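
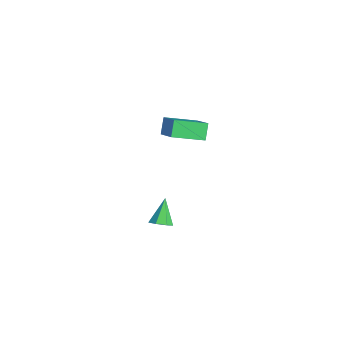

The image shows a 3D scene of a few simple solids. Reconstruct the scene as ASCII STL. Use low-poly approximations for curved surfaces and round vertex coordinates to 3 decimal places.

solid 
facet normal -0.533 0.330 0.779
outer loop
vertex -3.669 2.247 2.486
vertex -3.382 4.291 1.817
vertex -5.249 2.131 1.454
endloop
endfacet
facet normal -0.132 -0.942 0.308
outer loop
vertex -4.598 1.729 0.503
vertex -3.669 2.247 2.486
vertex -5.249 2.131 1.454
endloop
endfacet
facet normal -0.533 0.330 0.779
outer loop
vertex -5.249 2.131 1.454
vertex -3.382 4.291 1.817
vertex -4.961 4.175 0.785
endloop
endfacet
facet normal -0.835 -0.061 -0.546
outer loop
vertex -4.961 4.175 0.785
vertex -4.598 1.729 0.503
vertex -5.249 2.131 1.454
endloop
endfacet
facet normal 0.836 0.061 0.546
outer loop
vertex -3.669 2.247 2.486
vertex -2.731 3.889 0.866
vertex -3.382 4.291 1.817
endloop
endfacet
facet normal -0.132 -0.942 0.308
outer loop
vertex -3.019 1.845 1.535
vertex -3.669 2.247 2.486
vertex -4.598 1.729 0.503
endloop
endfacet
facet normal 0.836 0.061 0.546
outer loop
vertex -3.019 1.845 1.535
vertex -2.731 3.889 0.866
vertex -3.669 2.247 2.486
endloop
endfacet
facet normal 0.132 0.942 -0.308
outer loop
vertex -3.382 4.291 1.817
vertex -2.731 3.889 0.866
vertex -4.961 4.175 0.785
endloop
endfacet
facet normal -0.836 -0.061 -0.545
outer loop
vertex -4.311 3.773 -0.166
vertex -4.598 1.729 0.503
vertex -4.961 4.175 0.785
endloop
endfacet
facet normal 0.132 0.942 -0.308
outer loop
vertex -4.961 4.175 0.785
vertex -2.731 3.889 0.866
vertex -4.311 3.773 -0.166
endloop
endfacet
facet normal 0.533 -0.330 -0.779
outer loop
vertex -4.311 3.773 -0.166
vertex -3.019 1.845 1.535
vertex -4.598 1.729 0.503
endloop
endfacet
facet normal 0.533 -0.330 -0.779
outer loop
vertex -2.731 3.889 0.866
vertex -3.019 1.845 1.535
vertex -4.311 3.773 -0.166
endloop
endfacet
facet normal 0.572 -0.357 -0.739
outer loop
vertex 4.197 -1.521 0.957
vertex 3.838 -1.126 0.488
vertex 4.421 -0.956 0.857
endloop
endfacet
facet normal 0.489 -0.040 0.871
outer loop
vertex 4.197 -1.521 0.957
vertex 4.421 -0.956 0.857
vertex 2.862 -0.514 1.752
endloop
endfacet
facet normal 0.572 -0.358 -0.738
outer loop
vertex 4.421 -0.956 0.857
vertex 3.838 -1.126 0.488
vertex 4.206 -0.519 0.479
endloop
endfacet
facet normal 0.496 0.695 0.521
outer loop
vertex 4.421 -0.956 0.857
vertex 4.206 -0.519 0.479
vertex 2.862 -0.514 1.752
endloop
endfacet
facet normal 0.572 -0.357 -0.739
outer loop
vertex 4.206 -0.519 0.479
vertex 3.838 -1.126 0.488
vertex 3.714 -0.539 0.108
endloop
endfacet
facet normal -0.021 0.999 -0.026
outer loop
vertex 4.206 -0.519 0.479
vertex 3.714 -0.539 0.108
vertex 2.862 -0.514 1.752
endloop
endfacet
facet normal 0.572 -0.357 -0.739
outer loop
vertex 3.714 -0.539 0.108
vertex 3.838 -1.126 0.488
vertex 3.316 -1.002 0.024
endloop
endfacet
facet normal -0.674 0.645 -0.359
outer loop
vertex 3.714 -0.539 0.108
vertex 3.316 -1.002 0.024
vertex 2.862 -0.514 1.752
endloop
endfacet
facet normal 0.571 -0.358 -0.738
outer loop
vertex 3.316 -1.002 0.024
vertex 3.838 -1.126 0.488
vertex 3.311 -1.558 0.29
endloop
endfacet
facet normal -0.969 -0.100 -0.226
outer loop
vertex 3.316 -1.002 0.024
vertex 3.311 -1.558 0.29
vertex 2.862 -0.514 1.752
endloop
endfacet
facet normal 0.571 -0.358 -0.739
outer loop
vertex 3.311 -1.558 0.29
vertex 3.838 -1.126 0.488
vertex 3.703 -1.789 0.705
endloop
endfacet
facet normal -0.686 -0.675 0.272
outer loop
vertex 3.311 -1.558 0.29
vertex 3.703 -1.789 0.705
vertex 2.862 -0.514 1.752
endloop
endfacet
facet normal 0.571 -0.358 -0.739
outer loop
vertex 3.703 -1.789 0.705
vertex 3.838 -1.126 0.488
vertex 4.197 -1.521 0.957
endloop
endfacet
facet normal -0.036 -0.648 0.760
outer loop
vertex 3.703 -1.789 0.705
vertex 4.197 -1.521 0.957
vertex 2.862 -0.514 1.752
endloop
endfacet

endsolid


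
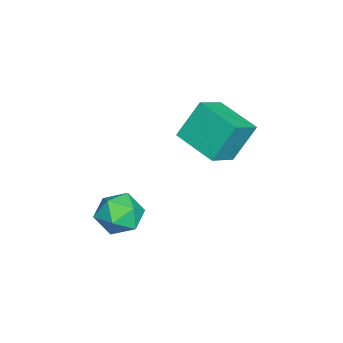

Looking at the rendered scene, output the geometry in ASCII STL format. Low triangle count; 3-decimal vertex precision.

solid 
facet normal -0.569 -0.795 0.210
outer loop
vertex 2.038 -0.857 2.67
vertex 0.897 -0.226 1.97
vertex 2.58 -1.672 1.053
endloop
endfacet
facet normal 0.771 -0.426 0.473
outer loop
vertex 3.723 -0.074 0.63
vertex 2.038 -0.857 2.67
vertex 2.58 -1.672 1.053
endloop
endfacet
facet normal -0.569 -0.795 0.210
outer loop
vertex 2.58 -1.672 1.053
vertex 0.897 -0.226 1.97
vertex 1.439 -1.041 0.353
endloop
endfacet
facet normal 0.286 -0.431 -0.856
outer loop
vertex 1.439 -1.041 0.353
vertex 3.723 -0.074 0.63
vertex 2.58 -1.672 1.053
endloop
endfacet
facet normal -0.286 0.431 0.856
outer loop
vertex 2.038 -0.857 2.67
vertex 2.04 1.372 1.547
vertex 0.897 -0.226 1.97
endloop
endfacet
facet normal 0.771 -0.426 0.473
outer loop
vertex 3.181 0.741 2.247
vertex 2.038 -0.857 2.67
vertex 3.723 -0.074 0.63
endloop
endfacet
facet normal -0.286 0.431 0.856
outer loop
vertex 3.181 0.741 2.247
vertex 2.04 1.372 1.547
vertex 2.038 -0.857 2.67
endloop
endfacet
facet normal -0.771 0.426 -0.473
outer loop
vertex 0.897 -0.226 1.97
vertex 2.04 1.372 1.547
vertex 1.439 -1.041 0.353
endloop
endfacet
facet normal 0.286 -0.431 -0.856
outer loop
vertex 2.582 0.557 -0.07
vertex 3.723 -0.074 0.63
vertex 1.439 -1.041 0.353
endloop
endfacet
facet normal -0.771 0.426 -0.473
outer loop
vertex 1.439 -1.041 0.353
vertex 2.04 1.372 1.547
vertex 2.582 0.557 -0.07
endloop
endfacet
facet normal 0.569 0.795 -0.210
outer loop
vertex 2.582 0.557 -0.07
vertex 3.181 0.741 2.247
vertex 3.723 -0.074 0.63
endloop
endfacet
facet normal 0.569 0.795 -0.210
outer loop
vertex 2.04 1.372 1.547
vertex 3.181 0.741 2.247
vertex 2.582 0.557 -0.07
endloop
endfacet
facet normal -0.846 0.480 0.232
outer loop
vertex 3.492 -2.738 -2.899
vertex 2.924 -3.634 -3.116
vertex 3.298 -3.459 -2.115
endloop
endfacet
facet normal -0.295 0.739 0.606
outer loop
vertex 3.492 -2.738 -2.899
vertex 3.298 -3.459 -2.115
vertex 4.275 -3.0 -2.198
endloop
endfacet
facet normal 0.196 0.970 0.143
outer loop
vertex 3.492 -2.738 -2.899
vertex 4.275 -3.0 -2.198
vertex 4.505 -2.891 -3.251
endloop
endfacet
facet normal -0.050 0.855 -0.516
outer loop
vertex 3.492 -2.738 -2.899
vertex 4.505 -2.891 -3.251
vertex 3.67 -3.282 -3.818
endloop
endfacet
facet normal -0.695 0.552 -0.461
outer loop
vertex 3.492 -2.738 -2.899
vertex 3.67 -3.282 -3.818
vertex 2.924 -3.634 -3.116
endloop
endfacet
facet normal -0.011 0.201 0.980
outer loop
vertex 4.275 -3.0 -2.198
vertex 3.298 -3.459 -2.115
vertex 4.19 -4.058 -1.982
endloop
endfacet
facet normal -0.902 -0.216 0.375
outer loop
vertex 3.298 -3.459 -2.115
vertex 2.924 -3.634 -3.116
vertex 3.355 -4.449 -2.549
endloop
endfacet
facet normal -0.656 -0.100 -0.748
outer loop
vertex 2.924 -3.634 -3.116
vertex 3.67 -3.282 -3.818
vertex 3.585 -4.34 -3.602
endloop
endfacet
facet normal 0.386 0.389 -0.837
outer loop
vertex 3.67 -3.282 -3.818
vertex 4.505 -2.891 -3.251
vertex 4.562 -3.881 -3.685
endloop
endfacet
facet normal 0.784 0.576 0.231
outer loop
vertex 4.505 -2.891 -3.251
vertex 4.275 -3.0 -2.198
vertex 4.936 -3.706 -2.684
endloop
endfacet
facet normal 0.050 -0.855 0.516
outer loop
vertex 4.368 -4.602 -2.901
vertex 4.19 -4.058 -1.982
vertex 3.355 -4.449 -2.549
endloop
endfacet
facet normal -0.196 -0.970 -0.143
outer loop
vertex 4.368 -4.602 -2.901
vertex 3.355 -4.449 -2.549
vertex 3.585 -4.34 -3.602
endloop
endfacet
facet normal 0.295 -0.739 -0.606
outer loop
vertex 4.368 -4.602 -2.901
vertex 3.585 -4.34 -3.602
vertex 4.562 -3.881 -3.685
endloop
endfacet
facet normal 0.846 -0.480 -0.232
outer loop
vertex 4.368 -4.602 -2.901
vertex 4.562 -3.881 -3.685
vertex 4.936 -3.706 -2.684
endloop
endfacet
facet normal 0.695 -0.552 0.461
outer loop
vertex 4.368 -4.602 -2.901
vertex 4.936 -3.706 -2.684
vertex 4.19 -4.058 -1.982
endloop
endfacet
facet normal -0.386 -0.389 0.837
outer loop
vertex 3.355 -4.449 -2.549
vertex 4.19 -4.058 -1.982
vertex 3.298 -3.459 -2.115
endloop
endfacet
facet normal -0.784 -0.576 -0.231
outer loop
vertex 3.585 -4.34 -3.602
vertex 3.355 -4.449 -2.549
vertex 2.924 -3.634 -3.116
endloop
endfacet
facet normal 0.011 -0.201 -0.980
outer loop
vertex 4.562 -3.881 -3.685
vertex 3.585 -4.34 -3.602
vertex 3.67 -3.282 -3.818
endloop
endfacet
facet normal 0.902 0.216 -0.375
outer loop
vertex 4.936 -3.706 -2.684
vertex 4.562 -3.881 -3.685
vertex 4.505 -2.891 -3.251
endloop
endfacet
facet normal 0.656 0.100 0.748
outer loop
vertex 4.19 -4.058 -1.982
vertex 4.936 -3.706 -2.684
vertex 4.275 -3.0 -2.198
endloop
endfacet

endsolid


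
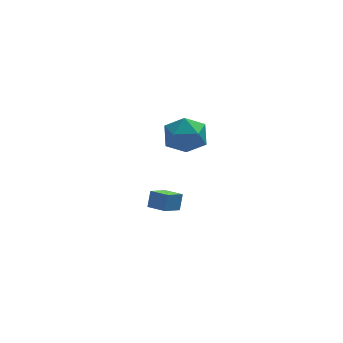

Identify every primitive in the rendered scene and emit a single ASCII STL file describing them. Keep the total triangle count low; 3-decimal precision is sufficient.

solid 
facet normal -0.316 0.620 0.719
outer loop
vertex 2.428 0.912 2.392
vertex 1.449 0.359 2.439
vertex 2.308 0.039 3.092
endloop
endfacet
facet normal 0.394 0.542 0.743
outer loop
vertex 2.428 0.912 2.392
vertex 2.308 0.039 3.092
vertex 3.257 0.16 2.501
endloop
endfacet
facet normal 0.659 0.743 0.113
outer loop
vertex 2.428 0.912 2.392
vertex 3.257 0.16 2.501
vertex 2.986 0.555 1.483
endloop
endfacet
facet normal 0.114 0.947 -0.302
outer loop
vertex 2.428 0.912 2.392
vertex 2.986 0.555 1.483
vertex 1.868 0.677 1.445
endloop
endfacet
facet normal -0.488 0.870 0.073
outer loop
vertex 2.428 0.912 2.392
vertex 1.868 0.677 1.445
vertex 1.449 0.359 2.439
endloop
endfacet
facet normal 0.536 -0.152 0.830
outer loop
vertex 3.257 0.16 2.501
vertex 2.308 0.039 3.092
vertex 2.792 -0.857 2.615
endloop
endfacet
facet normal -0.611 -0.026 0.791
outer loop
vertex 2.308 0.039 3.092
vertex 1.449 0.359 2.439
vertex 1.674 -0.735 2.577
endloop
endfacet
facet normal -0.890 0.378 -0.254
outer loop
vertex 1.449 0.359 2.439
vertex 1.868 0.677 1.445
vertex 1.403 -0.34 1.559
endloop
endfacet
facet normal 0.084 0.503 -0.860
outer loop
vertex 1.868 0.677 1.445
vertex 2.986 0.555 1.483
vertex 2.352 -0.219 0.968
endloop
endfacet
facet normal 0.966 0.175 -0.189
outer loop
vertex 2.986 0.555 1.483
vertex 3.257 0.16 2.501
vertex 3.211 -0.539 1.621
endloop
endfacet
facet normal -0.114 -0.947 0.302
outer loop
vertex 2.232 -1.092 1.668
vertex 2.792 -0.857 2.615
vertex 1.674 -0.735 2.577
endloop
endfacet
facet normal -0.659 -0.743 -0.113
outer loop
vertex 2.232 -1.092 1.668
vertex 1.674 -0.735 2.577
vertex 1.403 -0.34 1.559
endloop
endfacet
facet normal -0.394 -0.542 -0.743
outer loop
vertex 2.232 -1.092 1.668
vertex 1.403 -0.34 1.559
vertex 2.352 -0.219 0.968
endloop
endfacet
facet normal 0.316 -0.620 -0.719
outer loop
vertex 2.232 -1.092 1.668
vertex 2.352 -0.219 0.968
vertex 3.211 -0.539 1.621
endloop
endfacet
facet normal 0.488 -0.870 -0.073
outer loop
vertex 2.232 -1.092 1.668
vertex 3.211 -0.539 1.621
vertex 2.792 -0.857 2.615
endloop
endfacet
facet normal -0.084 -0.503 0.860
outer loop
vertex 1.674 -0.735 2.577
vertex 2.792 -0.857 2.615
vertex 2.308 0.039 3.092
endloop
endfacet
facet normal -0.966 -0.175 0.189
outer loop
vertex 1.403 -0.34 1.559
vertex 1.674 -0.735 2.577
vertex 1.449 0.359 2.439
endloop
endfacet
facet normal -0.536 0.152 -0.830
outer loop
vertex 2.352 -0.219 0.968
vertex 1.403 -0.34 1.559
vertex 1.868 0.677 1.445
endloop
endfacet
facet normal 0.611 0.026 -0.791
outer loop
vertex 3.211 -0.539 1.621
vertex 2.352 -0.219 0.968
vertex 2.986 0.555 1.483
endloop
endfacet
facet normal 0.890 -0.378 0.254
outer loop
vertex 2.792 -0.857 2.615
vertex 3.211 -0.539 1.621
vertex 3.257 0.16 2.501
endloop
endfacet
facet normal -0.703 -0.553 0.447
outer loop
vertex 1.71 1.279 -3.068
vertex 0.998 2.024 -3.267
vertex 1.515 0.877 -3.872
endloop
endfacet
facet normal 0.679 -0.709 0.190
outer loop
vertex 2.302 1.496 -4.373
vertex 1.71 1.279 -3.068
vertex 1.515 0.877 -3.872
endloop
endfacet
facet normal -0.703 -0.553 0.448
outer loop
vertex 1.515 0.877 -3.872
vertex 0.998 2.024 -3.267
vertex 0.802 1.622 -4.071
endloop
endfacet
facet normal -0.213 -0.437 -0.874
outer loop
vertex 0.802 1.622 -4.071
vertex 2.302 1.496 -4.373
vertex 1.515 0.877 -3.872
endloop
endfacet
facet normal 0.213 0.437 0.874
outer loop
vertex 1.71 1.279 -3.068
vertex 1.785 2.643 -3.768
vertex 0.998 2.024 -3.267
endloop
endfacet
facet normal 0.678 -0.710 0.190
outer loop
vertex 2.498 1.898 -3.569
vertex 1.71 1.279 -3.068
vertex 2.302 1.496 -4.373
endloop
endfacet
facet normal 0.213 0.437 0.874
outer loop
vertex 2.498 1.898 -3.569
vertex 1.785 2.643 -3.768
vertex 1.71 1.279 -3.068
endloop
endfacet
facet normal -0.679 0.710 -0.189
outer loop
vertex 0.998 2.024 -3.267
vertex 1.785 2.643 -3.768
vertex 0.802 1.622 -4.071
endloop
endfacet
facet normal -0.213 -0.437 -0.874
outer loop
vertex 1.59 2.241 -4.572
vertex 2.302 1.496 -4.373
vertex 0.802 1.622 -4.071
endloop
endfacet
facet normal -0.678 0.710 -0.190
outer loop
vertex 0.802 1.622 -4.071
vertex 1.785 2.643 -3.768
vertex 1.59 2.241 -4.572
endloop
endfacet
facet normal 0.703 0.552 -0.448
outer loop
vertex 1.59 2.241 -4.572
vertex 2.498 1.898 -3.569
vertex 2.302 1.496 -4.373
endloop
endfacet
facet normal 0.703 0.553 -0.447
outer loop
vertex 1.785 2.643 -3.768
vertex 2.498 1.898 -3.569
vertex 1.59 2.241 -4.572
endloop
endfacet

endsolid


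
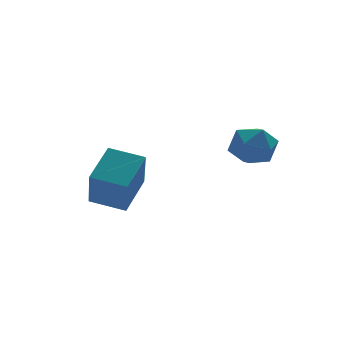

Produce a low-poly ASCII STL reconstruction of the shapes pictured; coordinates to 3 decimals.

solid 
facet normal -0.789 0.573 0.220
outer loop
vertex -4.709 -0.281 -1.577
vertex -3.767 0.715 -0.792
vertex -4.468 0.587 -2.97
endloop
endfacet
facet normal -0.596 -0.631 -0.496
outer loop
vertex -3.473 -0.135 -3.248
vertex -4.709 -0.281 -1.577
vertex -4.468 0.587 -2.97
endloop
endfacet
facet normal -0.789 0.573 0.220
outer loop
vertex -4.468 0.587 -2.97
vertex -3.767 0.715 -0.792
vertex -3.525 1.584 -2.186
endloop
endfacet
facet normal 0.145 0.523 -0.840
outer loop
vertex -3.525 1.584 -2.186
vertex -3.473 -0.135 -3.248
vertex -4.468 0.587 -2.97
endloop
endfacet
facet normal -0.146 -0.524 0.839
outer loop
vertex -4.709 -0.281 -1.577
vertex -2.772 -0.007 -1.07
vertex -3.767 0.715 -0.792
endloop
endfacet
facet normal -0.597 -0.630 -0.497
outer loop
vertex -3.715 -1.004 -1.854
vertex -4.709 -0.281 -1.577
vertex -3.473 -0.135 -3.248
endloop
endfacet
facet normal -0.146 -0.523 0.840
outer loop
vertex -3.715 -1.004 -1.854
vertex -2.772 -0.007 -1.07
vertex -4.709 -0.281 -1.577
endloop
endfacet
facet normal 0.596 0.631 0.497
outer loop
vertex -3.767 0.715 -0.792
vertex -2.772 -0.007 -1.07
vertex -3.525 1.584 -2.186
endloop
endfacet
facet normal 0.147 0.523 -0.840
outer loop
vertex -2.531 0.861 -2.463
vertex -3.473 -0.135 -3.248
vertex -3.525 1.584 -2.186
endloop
endfacet
facet normal 0.597 0.631 0.496
outer loop
vertex -3.525 1.584 -2.186
vertex -2.772 -0.007 -1.07
vertex -2.531 0.861 -2.463
endloop
endfacet
facet normal 0.789 -0.573 -0.220
outer loop
vertex -2.531 0.861 -2.463
vertex -3.715 -1.004 -1.854
vertex -3.473 -0.135 -3.248
endloop
endfacet
facet normal 0.789 -0.573 -0.221
outer loop
vertex -2.772 -0.007 -1.07
vertex -3.715 -1.004 -1.854
vertex -2.531 0.861 -2.463
endloop
endfacet
facet normal 0.064 0.281 0.958
outer loop
vertex 0.024 -2.301 0.575
vertex -0.766 -2.56 0.704
vertex -0.124 -3.092 0.817
endloop
endfacet
facet normal 0.703 0.085 0.706
outer loop
vertex 0.024 -2.301 0.575
vertex -0.124 -3.092 0.817
vertex 0.452 -2.935 0.225
endloop
endfacet
facet normal 0.855 0.498 0.144
outer loop
vertex 0.024 -2.301 0.575
vertex 0.452 -2.935 0.225
vertex 0.166 -2.305 -0.254
endloop
endfacet
facet normal 0.310 0.949 0.049
outer loop
vertex 0.024 -2.301 0.575
vertex 0.166 -2.305 -0.254
vertex -0.587 -2.074 0.042
endloop
endfacet
facet normal -0.177 0.816 0.551
outer loop
vertex 0.024 -2.301 0.575
vertex -0.587 -2.074 0.042
vertex -0.766 -2.56 0.704
endloop
endfacet
facet normal 0.652 -0.589 0.478
outer loop
vertex 0.452 -2.935 0.225
vertex -0.124 -3.092 0.817
vertex -0.073 -3.586 0.138
endloop
endfacet
facet normal -0.381 -0.272 0.884
outer loop
vertex -0.124 -3.092 0.817
vertex -0.766 -2.56 0.704
vertex -0.826 -3.355 0.434
endloop
endfacet
facet normal -0.773 0.593 0.226
outer loop
vertex -0.766 -2.56 0.704
vertex -0.587 -2.074 0.042
vertex -1.112 -2.725 -0.045
endloop
endfacet
facet normal 0.017 0.809 -0.587
outer loop
vertex -0.587 -2.074 0.042
vertex 0.166 -2.305 -0.254
vertex -0.536 -2.568 -0.637
endloop
endfacet
facet normal 0.898 0.079 -0.432
outer loop
vertex 0.166 -2.305 -0.254
vertex 0.452 -2.935 0.225
vertex 0.106 -3.1 -0.524
endloop
endfacet
facet normal -0.310 -0.949 -0.049
outer loop
vertex -0.684 -3.359 -0.395
vertex -0.073 -3.586 0.138
vertex -0.826 -3.355 0.434
endloop
endfacet
facet normal -0.855 -0.498 -0.144
outer loop
vertex -0.684 -3.359 -0.395
vertex -0.826 -3.355 0.434
vertex -1.112 -2.725 -0.045
endloop
endfacet
facet normal -0.703 -0.085 -0.706
outer loop
vertex -0.684 -3.359 -0.395
vertex -1.112 -2.725 -0.045
vertex -0.536 -2.568 -0.637
endloop
endfacet
facet normal -0.064 -0.281 -0.958
outer loop
vertex -0.684 -3.359 -0.395
vertex -0.536 -2.568 -0.637
vertex 0.106 -3.1 -0.524
endloop
endfacet
facet normal 0.177 -0.816 -0.551
outer loop
vertex -0.684 -3.359 -0.395
vertex 0.106 -3.1 -0.524
vertex -0.073 -3.586 0.138
endloop
endfacet
facet normal -0.017 -0.809 0.587
outer loop
vertex -0.826 -3.355 0.434
vertex -0.073 -3.586 0.138
vertex -0.124 -3.092 0.817
endloop
endfacet
facet normal -0.898 -0.079 0.432
outer loop
vertex -1.112 -2.725 -0.045
vertex -0.826 -3.355 0.434
vertex -0.766 -2.56 0.704
endloop
endfacet
facet normal -0.652 0.589 -0.478
outer loop
vertex -0.536 -2.568 -0.637
vertex -1.112 -2.725 -0.045
vertex -0.587 -2.074 0.042
endloop
endfacet
facet normal 0.381 0.272 -0.884
outer loop
vertex 0.106 -3.1 -0.524
vertex -0.536 -2.568 -0.637
vertex 0.166 -2.305 -0.254
endloop
endfacet
facet normal 0.773 -0.593 -0.226
outer loop
vertex -0.073 -3.586 0.138
vertex 0.106 -3.1 -0.524
vertex 0.452 -2.935 0.225
endloop
endfacet

endsolid


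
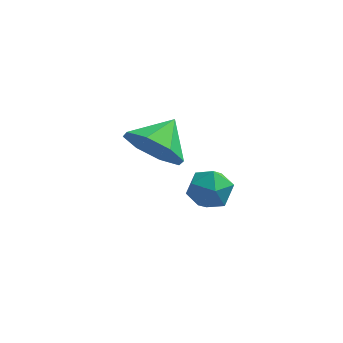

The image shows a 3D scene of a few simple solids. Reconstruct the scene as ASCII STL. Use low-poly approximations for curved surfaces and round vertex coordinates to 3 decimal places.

solid 
facet normal -0.957 0.042 0.286
outer loop
vertex 0.389 -1.694 2.5
vertex 0.553 -1.913 3.08
vertex 0.546 -1.282 2.965
endloop
endfacet
facet normal -0.815 0.541 -0.204
outer loop
vertex 0.389 -1.694 2.5
vertex 0.546 -1.282 2.965
vertex 0.759 -1.187 2.367
endloop
endfacet
facet normal -0.575 0.212 -0.790
outer loop
vertex 0.389 -1.694 2.5
vertex 0.759 -1.187 2.367
vertex 0.897 -1.76 2.113
endloop
endfacet
facet normal -0.568 -0.489 -0.662
outer loop
vertex 0.389 -1.694 2.5
vertex 0.897 -1.76 2.113
vertex 0.769 -2.208 2.554
endloop
endfacet
facet normal -0.804 -0.594 0.003
outer loop
vertex 0.389 -1.694 2.5
vertex 0.769 -2.208 2.554
vertex 0.553 -1.913 3.08
endloop
endfacet
facet normal -0.292 0.955 0.048
outer loop
vertex 0.759 -1.187 2.367
vertex 0.546 -1.282 2.965
vertex 1.151 -1.092 2.866
endloop
endfacet
facet normal -0.522 0.147 0.840
outer loop
vertex 0.546 -1.282 2.965
vertex 0.553 -1.913 3.08
vertex 1.023 -1.54 3.307
endloop
endfacet
facet normal -0.273 -0.883 0.383
outer loop
vertex 0.553 -1.913 3.08
vertex 0.769 -2.208 2.554
vertex 1.161 -2.113 3.053
endloop
endfacet
facet normal 0.111 -0.713 -0.692
outer loop
vertex 0.769 -2.208 2.554
vertex 0.897 -1.76 2.113
vertex 1.374 -2.018 2.455
endloop
endfacet
facet normal 0.099 0.423 -0.901
outer loop
vertex 0.897 -1.76 2.113
vertex 0.759 -1.187 2.367
vertex 1.367 -1.387 2.34
endloop
endfacet
facet normal 0.568 0.489 0.662
outer loop
vertex 1.531 -1.606 2.92
vertex 1.151 -1.092 2.866
vertex 1.023 -1.54 3.307
endloop
endfacet
facet normal 0.575 -0.212 0.790
outer loop
vertex 1.531 -1.606 2.92
vertex 1.023 -1.54 3.307
vertex 1.161 -2.113 3.053
endloop
endfacet
facet normal 0.815 -0.541 0.204
outer loop
vertex 1.531 -1.606 2.92
vertex 1.161 -2.113 3.053
vertex 1.374 -2.018 2.455
endloop
endfacet
facet normal 0.957 -0.042 -0.286
outer loop
vertex 1.531 -1.606 2.92
vertex 1.374 -2.018 2.455
vertex 1.367 -1.387 2.34
endloop
endfacet
facet normal 0.804 0.594 -0.003
outer loop
vertex 1.531 -1.606 2.92
vertex 1.367 -1.387 2.34
vertex 1.151 -1.092 2.866
endloop
endfacet
facet normal -0.111 0.713 0.692
outer loop
vertex 1.023 -1.54 3.307
vertex 1.151 -1.092 2.866
vertex 0.546 -1.282 2.965
endloop
endfacet
facet normal -0.099 -0.423 0.901
outer loop
vertex 1.161 -2.113 3.053
vertex 1.023 -1.54 3.307
vertex 0.553 -1.913 3.08
endloop
endfacet
facet normal 0.292 -0.955 -0.048
outer loop
vertex 1.374 -2.018 2.455
vertex 1.161 -2.113 3.053
vertex 0.769 -2.208 2.554
endloop
endfacet
facet normal 0.522 -0.147 -0.840
outer loop
vertex 1.367 -1.387 2.34
vertex 1.374 -2.018 2.455
vertex 0.897 -1.76 2.113
endloop
endfacet
facet normal 0.273 0.883 -0.383
outer loop
vertex 1.151 -1.092 2.866
vertex 1.367 -1.387 2.34
vertex 0.759 -1.187 2.367
endloop
endfacet
facet normal -0.367 -0.792 -0.488
outer loop
vertex -0.386 0.516 2.257
vertex -0.934 1.071 1.769
vertex -0.082 0.741 1.663
endloop
endfacet
facet normal 0.877 0.068 0.475
outer loop
vertex -0.386 0.516 2.257
vertex -0.082 0.741 1.663
vertex -0.526 1.949 2.311
endloop
endfacet
facet normal -0.367 -0.792 -0.488
outer loop
vertex -0.082 0.741 1.663
vertex -0.934 1.071 1.769
vertex -0.277 1.159 1.131
endloop
endfacet
facet normal 0.928 0.368 -0.051
outer loop
vertex -0.082 0.741 1.663
vertex -0.277 1.159 1.131
vertex -0.526 1.949 2.311
endloop
endfacet
facet normal -0.368 -0.791 -0.488
outer loop
vertex -0.277 1.159 1.131
vertex -0.934 1.071 1.769
vertex -0.856 1.526 0.973
endloop
endfacet
facet normal 0.567 0.735 -0.372
outer loop
vertex -0.277 1.159 1.131
vertex -0.856 1.526 0.973
vertex -0.526 1.949 2.311
endloop
endfacet
facet normal -0.367 -0.792 -0.488
outer loop
vertex -0.856 1.526 0.973
vertex -0.934 1.071 1.769
vertex -1.482 1.626 1.281
endloop
endfacet
facet normal 0.004 0.953 -0.302
outer loop
vertex -0.856 1.526 0.973
vertex -1.482 1.626 1.281
vertex -0.526 1.949 2.311
endloop
endfacet
facet normal -0.367 -0.792 -0.488
outer loop
vertex -1.482 1.626 1.281
vertex -0.934 1.071 1.769
vertex -1.786 1.401 1.875
endloop
endfacet
facet normal -0.430 0.895 0.119
outer loop
vertex -1.482 1.626 1.281
vertex -1.786 1.401 1.875
vertex -0.526 1.949 2.311
endloop
endfacet
facet normal -0.367 -0.791 -0.489
outer loop
vertex -1.786 1.401 1.875
vertex -0.934 1.071 1.769
vertex -1.591 0.982 2.407
endloop
endfacet
facet normal -0.481 0.594 0.644
outer loop
vertex -1.786 1.401 1.875
vertex -1.591 0.982 2.407
vertex -0.526 1.949 2.311
endloop
endfacet
facet normal -0.367 -0.792 -0.488
outer loop
vertex -1.591 0.982 2.407
vertex -0.934 1.071 1.769
vertex -1.011 0.616 2.565
endloop
endfacet
facet normal -0.120 0.228 0.966
outer loop
vertex -1.591 0.982 2.407
vertex -1.011 0.616 2.565
vertex -0.526 1.949 2.311
endloop
endfacet
facet normal -0.367 -0.792 -0.488
outer loop
vertex -1.011 0.616 2.565
vertex -0.934 1.071 1.769
vertex -0.386 0.516 2.257
endloop
endfacet
facet normal 0.443 0.010 0.896
outer loop
vertex -1.011 0.616 2.565
vertex -0.386 0.516 2.257
vertex -0.526 1.949 2.311
endloop
endfacet

endsolid


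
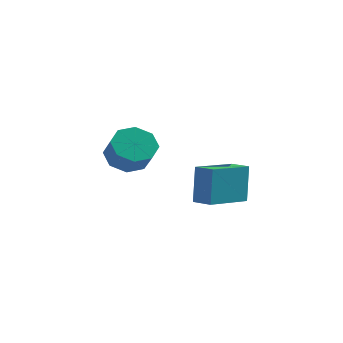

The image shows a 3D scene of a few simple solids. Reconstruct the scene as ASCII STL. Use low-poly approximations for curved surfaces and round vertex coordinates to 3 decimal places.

solid 
facet normal -0.911 0.394 -0.118
outer loop
vertex 1.576 0.754 1.544
vertex 2.355 2.451 1.196
vertex 1.63 0.404 -0.036
endloop
endfacet
facet normal -0.410 -0.893 0.184
outer loop
vertex 2.405 0.069 0.064
vertex 1.576 0.754 1.544
vertex 1.63 0.404 -0.036
endloop
endfacet
facet normal -0.911 0.394 -0.119
outer loop
vertex 1.63 0.404 -0.036
vertex 2.355 2.451 1.196
vertex 2.41 2.101 -0.385
endloop
endfacet
facet normal 0.033 -0.216 -0.976
outer loop
vertex 2.41 2.101 -0.385
vertex 2.405 0.069 0.064
vertex 1.63 0.404 -0.036
endloop
endfacet
facet normal -0.033 0.215 0.976
outer loop
vertex 1.576 0.754 1.544
vertex 3.13 2.116 1.296
vertex 2.355 2.451 1.196
endloop
endfacet
facet normal -0.411 -0.893 0.183
outer loop
vertex 2.35 0.419 1.645
vertex 1.576 0.754 1.544
vertex 2.405 0.069 0.064
endloop
endfacet
facet normal -0.034 0.216 0.976
outer loop
vertex 2.35 0.419 1.645
vertex 3.13 2.116 1.296
vertex 1.576 0.754 1.544
endloop
endfacet
facet normal 0.410 0.893 -0.184
outer loop
vertex 2.355 2.451 1.196
vertex 3.13 2.116 1.296
vertex 2.41 2.101 -0.385
endloop
endfacet
facet normal 0.034 -0.216 -0.976
outer loop
vertex 3.184 1.766 -0.284
vertex 2.405 0.069 0.064
vertex 2.41 2.101 -0.385
endloop
endfacet
facet normal 0.411 0.893 -0.184
outer loop
vertex 2.41 2.101 -0.385
vertex 3.13 2.116 1.296
vertex 3.184 1.766 -0.284
endloop
endfacet
facet normal 0.911 -0.394 0.119
outer loop
vertex 3.184 1.766 -0.284
vertex 2.35 0.419 1.645
vertex 2.405 0.069 0.064
endloop
endfacet
facet normal 0.911 -0.394 0.119
outer loop
vertex 3.13 2.116 1.296
vertex 2.35 0.419 1.645
vertex 3.184 1.766 -0.284
endloop
endfacet
facet normal -0.474 0.519 -0.711
outer loop
vertex 0.837 -2.226 2.416
vertex 0.176 -2.112 2.94
vertex 0.892 -1.685 2.774
endloop
endfacet
facet normal 0.876 0.201 -0.438
outer loop
vertex 0.837 -2.226 2.416
vertex 0.892 -1.685 2.774
vertex 1.344 -2.781 3.177
endloop
endfacet
facet normal 0.876 0.200 -0.439
outer loop
vertex 1.344 -2.781 3.177
vertex 0.892 -1.685 2.774
vertex 1.4 -2.24 3.535
endloop
endfacet
facet normal 0.474 -0.519 0.711
outer loop
vertex 1.344 -2.781 3.177
vertex 1.4 -2.24 3.535
vertex 0.684 -2.668 3.7
endloop
endfacet
facet normal -0.475 0.519 -0.711
outer loop
vertex 0.892 -1.685 2.774
vertex 0.176 -2.112 2.94
vertex 0.528 -1.395 3.229
endloop
endfacet
facet normal 0.679 0.730 0.079
outer loop
vertex 0.892 -1.685 2.774
vertex 0.528 -1.395 3.229
vertex 1.4 -2.24 3.535
endloop
endfacet
facet normal 0.679 0.730 0.079
outer loop
vertex 1.4 -2.24 3.535
vertex 0.528 -1.395 3.229
vertex 1.036 -1.95 3.989
endloop
endfacet
facet normal 0.474 -0.519 0.711
outer loop
vertex 1.4 -2.24 3.535
vertex 1.036 -1.95 3.989
vertex 0.684 -2.668 3.7
endloop
endfacet
facet normal -0.474 0.519 -0.711
outer loop
vertex 0.528 -1.395 3.229
vertex 0.176 -2.112 2.94
vertex -0.042 -1.525 3.514
endloop
endfacet
facet normal 0.085 0.831 0.550
outer loop
vertex 0.528 -1.395 3.229
vertex -0.042 -1.525 3.514
vertex 1.036 -1.95 3.989
endloop
endfacet
facet normal 0.086 0.831 0.549
outer loop
vertex 1.036 -1.95 3.989
vertex -0.042 -1.525 3.514
vertex 0.466 -2.08 4.275
endloop
endfacet
facet normal 0.475 -0.519 0.711
outer loop
vertex 1.036 -1.95 3.989
vertex 0.466 -2.08 4.275
vertex 0.684 -2.668 3.7
endloop
endfacet
facet normal -0.475 0.519 -0.711
outer loop
vertex -0.042 -1.525 3.514
vertex 0.176 -2.112 2.94
vertex -0.484 -1.999 3.463
endloop
endfacet
facet normal -0.559 0.446 0.699
outer loop
vertex -0.042 -1.525 3.514
vertex -0.484 -1.999 3.463
vertex 0.466 -2.08 4.275
endloop
endfacet
facet normal -0.559 0.447 0.698
outer loop
vertex 0.466 -2.08 4.275
vertex -0.484 -1.999 3.463
vertex 0.023 -2.554 4.224
endloop
endfacet
facet normal 0.474 -0.519 0.711
outer loop
vertex 0.466 -2.08 4.275
vertex 0.023 -2.554 4.224
vertex 0.684 -2.668 3.7
endloop
endfacet
facet normal -0.474 0.519 -0.711
outer loop
vertex -0.484 -1.999 3.463
vertex 0.176 -2.112 2.94
vertex -0.54 -2.54 3.105
endloop
endfacet
facet normal -0.876 -0.199 0.438
outer loop
vertex -0.484 -1.999 3.463
vertex -0.54 -2.54 3.105
vertex 0.023 -2.554 4.224
endloop
endfacet
facet normal -0.876 -0.201 0.438
outer loop
vertex 0.023 -2.554 4.224
vertex -0.54 -2.54 3.105
vertex -0.032 -3.095 3.866
endloop
endfacet
facet normal 0.474 -0.519 0.711
outer loop
vertex 0.023 -2.554 4.224
vertex -0.032 -3.095 3.866
vertex 0.684 -2.668 3.7
endloop
endfacet
facet normal -0.474 0.519 -0.711
outer loop
vertex -0.54 -2.54 3.105
vertex 0.176 -2.112 2.94
vertex -0.176 -2.83 2.651
endloop
endfacet
facet normal -0.679 -0.730 -0.079
outer loop
vertex -0.54 -2.54 3.105
vertex -0.176 -2.83 2.651
vertex -0.032 -3.095 3.866
endloop
endfacet
facet normal -0.679 -0.730 -0.079
outer loop
vertex -0.032 -3.095 3.866
vertex -0.176 -2.83 2.651
vertex 0.332 -3.385 3.411
endloop
endfacet
facet normal 0.475 -0.519 0.711
outer loop
vertex -0.032 -3.095 3.866
vertex 0.332 -3.385 3.411
vertex 0.684 -2.668 3.7
endloop
endfacet
facet normal -0.475 0.519 -0.711
outer loop
vertex -0.176 -2.83 2.651
vertex 0.176 -2.112 2.94
vertex 0.394 -2.7 2.365
endloop
endfacet
facet normal -0.086 -0.831 -0.549
outer loop
vertex -0.176 -2.83 2.651
vertex 0.394 -2.7 2.365
vertex 0.332 -3.385 3.411
endloop
endfacet
facet normal -0.085 -0.831 -0.549
outer loop
vertex 0.332 -3.385 3.411
vertex 0.394 -2.7 2.365
vertex 0.902 -3.255 3.126
endloop
endfacet
facet normal 0.474 -0.519 0.711
outer loop
vertex 0.332 -3.385 3.411
vertex 0.902 -3.255 3.126
vertex 0.684 -2.668 3.7
endloop
endfacet
facet normal -0.474 0.519 -0.711
outer loop
vertex 0.394 -2.7 2.365
vertex 0.176 -2.112 2.94
vertex 0.837 -2.226 2.416
endloop
endfacet
facet normal 0.559 -0.447 -0.699
outer loop
vertex 0.394 -2.7 2.365
vertex 0.837 -2.226 2.416
vertex 0.902 -3.255 3.126
endloop
endfacet
facet normal 0.559 -0.447 -0.698
outer loop
vertex 0.902 -3.255 3.126
vertex 0.837 -2.226 2.416
vertex 1.344 -2.781 3.177
endloop
endfacet
facet normal 0.475 -0.519 0.711
outer loop
vertex 0.902 -3.255 3.126
vertex 1.344 -2.781 3.177
vertex 0.684 -2.668 3.7
endloop
endfacet

endsolid


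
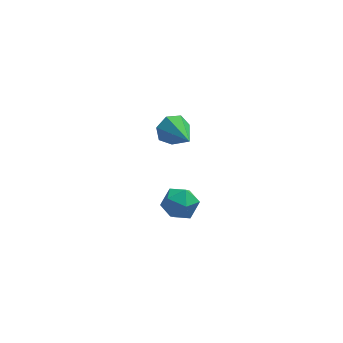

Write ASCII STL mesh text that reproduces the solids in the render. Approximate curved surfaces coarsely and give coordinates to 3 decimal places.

solid 
facet normal -0.330 0.305 0.894
outer loop
vertex -3.455 -1.16 -2.183
vertex -3.579 -1.799 -2.011
vertex -2.978 -1.527 -1.882
endloop
endfacet
facet normal 0.170 0.748 0.642
outer loop
vertex -3.455 -1.16 -2.183
vertex -2.978 -1.527 -1.882
vertex -2.818 -1.122 -2.396
endloop
endfacet
facet normal -0.055 0.998 0.013
outer loop
vertex -3.455 -1.16 -2.183
vertex -2.818 -1.122 -2.396
vertex -3.321 -1.144 -2.842
endloop
endfacet
facet normal -0.693 0.710 -0.124
outer loop
vertex -3.455 -1.16 -2.183
vertex -3.321 -1.144 -2.842
vertex -3.792 -1.562 -2.604
endloop
endfacet
facet normal -0.862 0.281 0.422
outer loop
vertex -3.455 -1.16 -2.183
vertex -3.792 -1.562 -2.604
vertex -3.579 -1.799 -2.011
endloop
endfacet
facet normal 0.764 0.369 0.529
outer loop
vertex -2.818 -1.122 -2.396
vertex -2.978 -1.527 -1.882
vertex -2.548 -1.738 -2.356
endloop
endfacet
facet normal -0.043 -0.348 0.936
outer loop
vertex -2.978 -1.527 -1.882
vertex -3.579 -1.799 -2.011
vertex -3.019 -2.156 -2.118
endloop
endfacet
facet normal -0.906 -0.386 0.171
outer loop
vertex -3.579 -1.799 -2.011
vertex -3.792 -1.562 -2.604
vertex -3.522 -2.178 -2.564
endloop
endfacet
facet normal -0.632 0.308 -0.711
outer loop
vertex -3.792 -1.562 -2.604
vertex -3.321 -1.144 -2.842
vertex -3.362 -1.773 -3.078
endloop
endfacet
facet normal 0.400 0.775 -0.490
outer loop
vertex -3.321 -1.144 -2.842
vertex -2.818 -1.122 -2.396
vertex -2.761 -1.501 -2.949
endloop
endfacet
facet normal 0.693 -0.710 0.124
outer loop
vertex -2.885 -2.14 -2.777
vertex -2.548 -1.738 -2.356
vertex -3.019 -2.156 -2.118
endloop
endfacet
facet normal 0.055 -0.998 -0.013
outer loop
vertex -2.885 -2.14 -2.777
vertex -3.019 -2.156 -2.118
vertex -3.522 -2.178 -2.564
endloop
endfacet
facet normal -0.170 -0.748 -0.642
outer loop
vertex -2.885 -2.14 -2.777
vertex -3.522 -2.178 -2.564
vertex -3.362 -1.773 -3.078
endloop
endfacet
facet normal 0.330 -0.305 -0.894
outer loop
vertex -2.885 -2.14 -2.777
vertex -3.362 -1.773 -3.078
vertex -2.761 -1.501 -2.949
endloop
endfacet
facet normal 0.862 -0.281 -0.422
outer loop
vertex -2.885 -2.14 -2.777
vertex -2.761 -1.501 -2.949
vertex -2.548 -1.738 -2.356
endloop
endfacet
facet normal 0.632 -0.308 0.711
outer loop
vertex -3.019 -2.156 -2.118
vertex -2.548 -1.738 -2.356
vertex -2.978 -1.527 -1.882
endloop
endfacet
facet normal -0.400 -0.775 0.490
outer loop
vertex -3.522 -2.178 -2.564
vertex -3.019 -2.156 -2.118
vertex -3.579 -1.799 -2.011
endloop
endfacet
facet normal -0.764 -0.369 -0.529
outer loop
vertex -3.362 -1.773 -3.078
vertex -3.522 -2.178 -2.564
vertex -3.792 -1.562 -2.604
endloop
endfacet
facet normal 0.043 0.348 -0.936
outer loop
vertex -2.761 -1.501 -2.949
vertex -3.362 -1.773 -3.078
vertex -3.321 -1.144 -2.842
endloop
endfacet
facet normal 0.906 0.386 -0.171
outer loop
vertex -2.548 -1.738 -2.356
vertex -2.761 -1.501 -2.949
vertex -2.818 -1.122 -2.396
endloop
endfacet
facet normal -0.321 0.862 -0.393
outer loop
vertex -2.693 3.325 -2.891
vertex -2.999 3.006 -3.34
vertex -3.209 3.186 -2.774
endloop
endfacet
facet normal 0.197 0.089 0.976
outer loop
vertex -2.693 3.325 -2.891
vertex -3.209 3.186 -2.774
vertex -2.541 1.774 -2.78
endloop
endfacet
facet normal -0.320 0.862 -0.393
outer loop
vertex -3.209 3.186 -2.774
vertex -2.999 3.006 -3.34
vertex -3.567 2.912 -3.084
endloop
endfacet
facet normal -0.518 -0.249 0.818
outer loop
vertex -3.209 3.186 -2.774
vertex -3.567 2.912 -3.084
vertex -2.541 1.774 -2.78
endloop
endfacet
facet normal -0.320 0.862 -0.393
outer loop
vertex -3.567 2.912 -3.084
vertex -2.999 3.006 -3.34
vertex -3.497 2.709 -3.586
endloop
endfacet
facet normal -0.754 -0.639 0.153
outer loop
vertex -3.567 2.912 -3.084
vertex -3.497 2.709 -3.586
vertex -2.541 1.774 -2.78
endloop
endfacet
facet normal -0.321 0.862 -0.391
outer loop
vertex -3.497 2.709 -3.586
vertex -2.999 3.006 -3.34
vertex -3.053 2.73 -3.904
endloop
endfacet
facet normal -0.334 -0.788 -0.518
outer loop
vertex -3.497 2.709 -3.586
vertex -3.053 2.73 -3.904
vertex -2.541 1.774 -2.78
endloop
endfacet
facet normal -0.321 0.862 -0.391
outer loop
vertex -3.053 2.73 -3.904
vertex -2.999 3.006 -3.34
vertex -2.568 2.959 -3.797
endloop
endfacet
facet normal 0.428 -0.583 -0.691
outer loop
vertex -3.053 2.73 -3.904
vertex -2.568 2.959 -3.797
vertex -2.541 1.774 -2.78
endloop
endfacet
facet normal -0.322 0.862 -0.392
outer loop
vertex -2.568 2.959 -3.797
vertex -2.999 3.006 -3.34
vertex -2.408 3.224 -3.346
endloop
endfacet
facet normal 0.956 -0.179 -0.234
outer loop
vertex -2.568 2.959 -3.797
vertex -2.408 3.224 -3.346
vertex -2.541 1.774 -2.78
endloop
endfacet
facet normal -0.322 0.862 -0.393
outer loop
vertex -2.408 3.224 -3.346
vertex -2.999 3.006 -3.34
vertex -2.693 3.325 -2.891
endloop
endfacet
facet normal 0.853 0.120 0.508
outer loop
vertex -2.408 3.224 -3.346
vertex -2.693 3.325 -2.891
vertex -2.541 1.774 -2.78
endloop
endfacet

endsolid


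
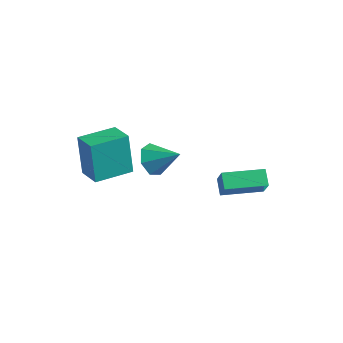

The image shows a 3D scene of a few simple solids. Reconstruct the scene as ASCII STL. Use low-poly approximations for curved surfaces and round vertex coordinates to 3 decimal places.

solid 
facet normal -0.794 -0.337 -0.506
outer loop
vertex -0.787 -0.275 -2.66
vertex -1.293 0.354 -2.284
vertex -0.828 0.395 -3.042
endloop
endfacet
facet normal 0.906 -0.166 -0.389
outer loop
vertex -0.787 -0.275 -2.66
vertex -0.828 0.395 -3.042
vertex -0.087 0.866 -1.516
endloop
endfacet
facet normal -0.794 -0.338 -0.505
outer loop
vertex -0.828 0.395 -3.042
vertex -1.293 0.354 -2.284
vertex -1.219 1.033 -2.854
endloop
endfacet
facet normal 0.668 0.555 -0.496
outer loop
vertex -0.828 0.395 -3.042
vertex -1.219 1.033 -2.854
vertex -0.087 0.866 -1.516
endloop
endfacet
facet normal -0.794 -0.338 -0.506
outer loop
vertex -1.219 1.033 -2.854
vertex -1.293 0.354 -2.284
vertex -1.666 1.16 -2.237
endloop
endfacet
facet normal 0.206 0.977 -0.052
outer loop
vertex -1.219 1.033 -2.854
vertex -1.666 1.16 -2.237
vertex -0.087 0.866 -1.516
endloop
endfacet
facet normal -0.794 -0.338 -0.506
outer loop
vertex -1.666 1.16 -2.237
vertex -1.293 0.354 -2.284
vertex -1.832 0.68 -1.656
endloop
endfacet
facet normal -0.132 0.782 0.609
outer loop
vertex -1.666 1.16 -2.237
vertex -1.832 0.68 -1.656
vertex -0.087 0.866 -1.516
endloop
endfacet
facet normal -0.794 -0.337 -0.507
outer loop
vertex -1.832 0.68 -1.656
vertex -1.293 0.354 -2.284
vertex -1.593 -0.046 -1.548
endloop
endfacet
facet normal -0.092 0.117 0.989
outer loop
vertex -1.832 0.68 -1.656
vertex -1.593 -0.046 -1.548
vertex -0.087 0.866 -1.516
endloop
endfacet
facet normal -0.794 -0.336 -0.506
outer loop
vertex -1.593 -0.046 -1.548
vertex -1.293 0.354 -2.284
vertex -1.128 -0.471 -1.995
endloop
endfacet
facet normal 0.297 -0.518 0.802
outer loop
vertex -1.593 -0.046 -1.548
vertex -1.128 -0.471 -1.995
vertex -0.087 0.866 -1.516
endloop
endfacet
facet normal -0.794 -0.336 -0.506
outer loop
vertex -1.128 -0.471 -1.995
vertex -1.293 0.354 -2.284
vertex -0.787 -0.275 -2.66
endloop
endfacet
facet normal 0.741 -0.645 0.190
outer loop
vertex -1.128 -0.471 -1.995
vertex -0.787 -0.275 -2.66
vertex -0.087 0.866 -1.516
endloop
endfacet
facet normal -0.959 0.229 -0.170
outer loop
vertex -3.066 -2.365 -0.395
vertex -2.645 -0.594 -0.388
vertex -2.713 -2.44 -2.484
endloop
endfacet
facet normal -0.232 -0.973 -0.004
outer loop
vertex -1.515 -2.726 -2.272
vertex -3.066 -2.365 -0.395
vertex -2.713 -2.44 -2.484
endloop
endfacet
facet normal -0.958 0.229 -0.170
outer loop
vertex -2.713 -2.44 -2.484
vertex -2.645 -0.594 -0.388
vertex -2.292 -0.67 -2.477
endloop
endfacet
facet normal 0.166 -0.036 -0.986
outer loop
vertex -2.292 -0.67 -2.477
vertex -1.515 -2.726 -2.272
vertex -2.713 -2.44 -2.484
endloop
endfacet
facet normal -0.166 0.036 0.986
outer loop
vertex -3.066 -2.365 -0.395
vertex -1.447 -0.88 -0.176
vertex -2.645 -0.594 -0.388
endloop
endfacet
facet normal -0.231 -0.973 -0.004
outer loop
vertex -1.868 -2.65 -0.183
vertex -3.066 -2.365 -0.395
vertex -1.515 -2.726 -2.272
endloop
endfacet
facet normal -0.166 0.036 0.985
outer loop
vertex -1.868 -2.65 -0.183
vertex -1.447 -0.88 -0.176
vertex -3.066 -2.365 -0.395
endloop
endfacet
facet normal 0.232 0.973 0.004
outer loop
vertex -2.645 -0.594 -0.388
vertex -1.447 -0.88 -0.176
vertex -2.292 -0.67 -2.477
endloop
endfacet
facet normal 0.166 -0.036 -0.985
outer loop
vertex -1.094 -0.955 -2.265
vertex -1.515 -2.726 -2.272
vertex -2.292 -0.67 -2.477
endloop
endfacet
facet normal 0.231 0.973 0.004
outer loop
vertex -2.292 -0.67 -2.477
vertex -1.447 -0.88 -0.176
vertex -1.094 -0.955 -2.265
endloop
endfacet
facet normal 0.959 -0.229 0.170
outer loop
vertex -1.094 -0.955 -2.265
vertex -1.868 -2.65 -0.183
vertex -1.515 -2.726 -2.272
endloop
endfacet
facet normal 0.959 -0.229 0.170
outer loop
vertex -1.447 -0.88 -0.176
vertex -1.868 -2.65 -0.183
vertex -1.094 -0.955 -2.265
endloop
endfacet
facet normal -0.540 -0.842 0.008
outer loop
vertex 2.481 0.836 -1.279
vertex 1.77 1.282 -2.323
vertex 3.05 0.466 -1.824
endloop
endfacet
facet normal 0.530 -0.333 0.780
outer loop
vertex 4.07 2.058 -1.837
vertex 2.481 0.836 -1.279
vertex 3.05 0.466 -1.824
endloop
endfacet
facet normal -0.539 -0.842 0.007
outer loop
vertex 3.05 0.466 -1.824
vertex 1.77 1.282 -2.323
vertex 2.339 0.913 -2.868
endloop
endfacet
facet normal 0.654 -0.424 -0.627
outer loop
vertex 2.339 0.913 -2.868
vertex 4.07 2.058 -1.837
vertex 3.05 0.466 -1.824
endloop
endfacet
facet normal -0.654 0.424 0.627
outer loop
vertex 2.481 0.836 -1.279
vertex 2.79 2.874 -2.336
vertex 1.77 1.282 -2.323
endloop
endfacet
facet normal 0.530 -0.334 0.779
outer loop
vertex 3.501 2.427 -1.292
vertex 2.481 0.836 -1.279
vertex 4.07 2.058 -1.837
endloop
endfacet
facet normal -0.654 0.424 0.627
outer loop
vertex 3.501 2.427 -1.292
vertex 2.79 2.874 -2.336
vertex 2.481 0.836 -1.279
endloop
endfacet
facet normal -0.530 0.333 -0.779
outer loop
vertex 1.77 1.282 -2.323
vertex 2.79 2.874 -2.336
vertex 2.339 0.913 -2.868
endloop
endfacet
facet normal 0.654 -0.424 -0.627
outer loop
vertex 3.359 2.504 -2.881
vertex 4.07 2.058 -1.837
vertex 2.339 0.913 -2.868
endloop
endfacet
facet normal -0.530 0.333 -0.780
outer loop
vertex 2.339 0.913 -2.868
vertex 2.79 2.874 -2.336
vertex 3.359 2.504 -2.881
endloop
endfacet
facet normal 0.539 0.842 -0.007
outer loop
vertex 3.359 2.504 -2.881
vertex 3.501 2.427 -1.292
vertex 4.07 2.058 -1.837
endloop
endfacet
facet normal 0.540 0.842 -0.007
outer loop
vertex 2.79 2.874 -2.336
vertex 3.501 2.427 -1.292
vertex 3.359 2.504 -2.881
endloop
endfacet

endsolid


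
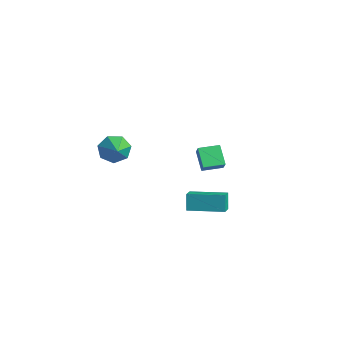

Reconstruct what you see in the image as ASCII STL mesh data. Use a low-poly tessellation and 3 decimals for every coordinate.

solid 
facet normal -0.823 0.329 -0.464
outer loop
vertex -3.565 -1.297 1.819
vertex -4.143 -1.849 2.453
vertex -3.82 -0.888 2.561
endloop
endfacet
facet normal 0.821 0.570 -0.032
outer loop
vertex -3.565 -1.297 1.819
vertex -3.82 -0.888 2.561
vertex -2.737 -2.411 3.247
endloop
endfacet
facet normal -0.823 0.329 -0.464
outer loop
vertex -3.82 -0.888 2.561
vertex -4.143 -1.849 2.453
vertex -4.318 -1.202 3.222
endloop
endfacet
facet normal 0.461 0.616 0.639
outer loop
vertex -3.82 -0.888 2.561
vertex -4.318 -1.202 3.222
vertex -2.737 -2.411 3.247
endloop
endfacet
facet normal -0.822 0.329 -0.464
outer loop
vertex -4.318 -1.202 3.222
vertex -4.143 -1.849 2.453
vertex -4.685 -2.003 3.304
endloop
endfacet
facet normal 0.046 0.081 0.996
outer loop
vertex -4.318 -1.202 3.222
vertex -4.685 -2.003 3.304
vertex -2.737 -2.411 3.247
endloop
endfacet
facet normal -0.822 0.329 -0.464
outer loop
vertex -4.685 -2.003 3.304
vertex -4.143 -1.849 2.453
vertex -4.644 -2.689 2.746
endloop
endfacet
facet normal -0.110 -0.631 0.768
outer loop
vertex -4.685 -2.003 3.304
vertex -4.644 -2.689 2.746
vertex -2.737 -2.411 3.247
endloop
endfacet
facet normal -0.823 0.329 -0.464
outer loop
vertex -4.644 -2.689 2.746
vertex -4.143 -1.849 2.453
vertex -4.226 -2.742 1.967
endloop
endfacet
facet normal 0.111 -0.986 0.126
outer loop
vertex -4.644 -2.689 2.746
vertex -4.226 -2.742 1.967
vertex -2.737 -2.411 3.247
endloop
endfacet
facet normal -0.822 0.329 -0.464
outer loop
vertex -4.226 -2.742 1.967
vertex -4.143 -1.849 2.453
vertex -3.746 -2.123 1.555
endloop
endfacet
facet normal 0.541 -0.715 -0.444
outer loop
vertex -4.226 -2.742 1.967
vertex -3.746 -2.123 1.555
vertex -2.737 -2.411 3.247
endloop
endfacet
facet normal -0.823 0.329 -0.464
outer loop
vertex -3.746 -2.123 1.555
vertex -4.143 -1.849 2.453
vertex -3.565 -1.297 1.819
endloop
endfacet
facet normal 0.857 -0.023 -0.515
outer loop
vertex -3.746 -2.123 1.555
vertex -3.565 -1.297 1.819
vertex -2.737 -2.411 3.247
endloop
endfacet
facet normal -0.741 0.202 0.640
outer loop
vertex 0.613 0.944 4.285
vertex 0.998 2.174 4.343
vertex 0.102 1.135 3.633
endloop
endfacet
facet normal -0.299 -0.953 -0.045
outer loop
vertex 1.162 0.846 2.717
vertex 0.613 0.944 4.285
vertex 0.102 1.135 3.633
endloop
endfacet
facet normal -0.741 0.202 0.640
outer loop
vertex 0.102 1.135 3.633
vertex 0.998 2.174 4.343
vertex 0.487 2.365 3.691
endloop
endfacet
facet normal -0.601 0.224 -0.767
outer loop
vertex 0.487 2.365 3.691
vertex 1.162 0.846 2.717
vertex 0.102 1.135 3.633
endloop
endfacet
facet normal 0.601 -0.224 0.767
outer loop
vertex 0.613 0.944 4.285
vertex 2.058 1.885 3.427
vertex 0.998 2.174 4.343
endloop
endfacet
facet normal -0.299 -0.953 -0.045
outer loop
vertex 1.673 0.655 3.369
vertex 0.613 0.944 4.285
vertex 1.162 0.846 2.717
endloop
endfacet
facet normal 0.601 -0.224 0.767
outer loop
vertex 1.673 0.655 3.369
vertex 2.058 1.885 3.427
vertex 0.613 0.944 4.285
endloop
endfacet
facet normal 0.299 0.953 0.045
outer loop
vertex 0.998 2.174 4.343
vertex 2.058 1.885 3.427
vertex 0.487 2.365 3.691
endloop
endfacet
facet normal -0.601 0.224 -0.767
outer loop
vertex 1.547 2.076 2.775
vertex 1.162 0.846 2.717
vertex 0.487 2.365 3.691
endloop
endfacet
facet normal 0.299 0.953 0.045
outer loop
vertex 0.487 2.365 3.691
vertex 2.058 1.885 3.427
vertex 1.547 2.076 2.775
endloop
endfacet
facet normal 0.741 -0.202 -0.640
outer loop
vertex 1.547 2.076 2.775
vertex 1.673 0.655 3.369
vertex 1.162 0.846 2.717
endloop
endfacet
facet normal 0.741 -0.202 -0.640
outer loop
vertex 2.058 1.885 3.427
vertex 1.673 0.655 3.369
vertex 1.547 2.076 2.775
endloop
endfacet
facet normal -0.668 0.637 -0.385
outer loop
vertex 2.413 -0.699 2.26
vertex 3.857 0.924 2.437
vertex 2.795 -0.926 1.221
endloop
endfacet
facet normal -0.662 -0.745 -0.081
outer loop
vertex 3.423 -1.524 1.583
vertex 2.413 -0.699 2.26
vertex 2.795 -0.926 1.221
endloop
endfacet
facet normal -0.668 0.637 -0.385
outer loop
vertex 2.795 -0.926 1.221
vertex 3.857 0.924 2.437
vertex 4.239 0.697 1.398
endloop
endfacet
facet normal 0.339 -0.201 -0.919
outer loop
vertex 4.239 0.697 1.398
vertex 3.423 -1.524 1.583
vertex 2.795 -0.926 1.221
endloop
endfacet
facet normal -0.339 0.201 0.919
outer loop
vertex 2.413 -0.699 2.26
vertex 4.485 0.326 2.799
vertex 3.857 0.924 2.437
endloop
endfacet
facet normal -0.662 -0.745 -0.081
outer loop
vertex 3.041 -1.297 2.622
vertex 2.413 -0.699 2.26
vertex 3.423 -1.524 1.583
endloop
endfacet
facet normal -0.339 0.201 0.919
outer loop
vertex 3.041 -1.297 2.622
vertex 4.485 0.326 2.799
vertex 2.413 -0.699 2.26
endloop
endfacet
facet normal 0.662 0.745 0.081
outer loop
vertex 3.857 0.924 2.437
vertex 4.485 0.326 2.799
vertex 4.239 0.697 1.398
endloop
endfacet
facet normal 0.339 -0.201 -0.919
outer loop
vertex 4.867 0.099 1.76
vertex 3.423 -1.524 1.583
vertex 4.239 0.697 1.398
endloop
endfacet
facet normal 0.662 0.745 0.081
outer loop
vertex 4.239 0.697 1.398
vertex 4.485 0.326 2.799
vertex 4.867 0.099 1.76
endloop
endfacet
facet normal 0.668 -0.637 0.385
outer loop
vertex 4.867 0.099 1.76
vertex 3.041 -1.297 2.622
vertex 3.423 -1.524 1.583
endloop
endfacet
facet normal 0.668 -0.637 0.385
outer loop
vertex 4.485 0.326 2.799
vertex 3.041 -1.297 2.622
vertex 4.867 0.099 1.76
endloop
endfacet

endsolid


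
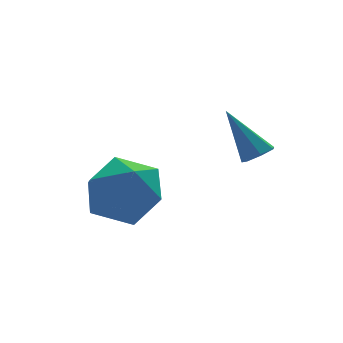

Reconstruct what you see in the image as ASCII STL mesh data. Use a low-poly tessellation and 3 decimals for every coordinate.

solid 
facet normal 0.385 0.046 0.922
outer loop
vertex -3.143 -0.384 1.389
vertex -3.115 -1.613 1.439
vertex -2.146 -0.993 1.003
endloop
endfacet
facet normal 0.582 0.614 0.534
outer loop
vertex -3.143 -0.384 1.389
vertex -2.146 -0.993 1.003
vertex -2.568 -0.033 0.359
endloop
endfacet
facet normal -0.010 0.948 0.318
outer loop
vertex -3.143 -0.384 1.389
vertex -2.568 -0.033 0.359
vertex -3.797 -0.059 0.399
endloop
endfacet
facet normal -0.572 0.589 0.571
outer loop
vertex -3.143 -0.384 1.389
vertex -3.797 -0.059 0.399
vertex -4.135 -1.035 1.066
endloop
endfacet
facet normal -0.328 0.031 0.944
outer loop
vertex -3.143 -0.384 1.389
vertex -4.135 -1.035 1.066
vertex -3.115 -1.613 1.439
endloop
endfacet
facet normal 0.925 0.376 -0.045
outer loop
vertex -2.568 -0.033 0.359
vertex -2.146 -0.993 1.003
vertex -2.185 -1.045 -0.226
endloop
endfacet
facet normal 0.608 -0.541 0.582
outer loop
vertex -2.146 -0.993 1.003
vertex -3.115 -1.613 1.439
vertex -2.523 -2.021 0.441
endloop
endfacet
facet normal -0.546 -0.564 0.619
outer loop
vertex -3.115 -1.613 1.439
vertex -4.135 -1.035 1.066
vertex -3.752 -2.047 0.481
endloop
endfacet
facet normal -0.941 0.337 0.016
outer loop
vertex -4.135 -1.035 1.066
vertex -3.797 -0.059 0.399
vertex -4.174 -1.087 -0.163
endloop
endfacet
facet normal -0.032 0.918 -0.395
outer loop
vertex -3.797 -0.059 0.399
vertex -2.568 -0.033 0.359
vertex -3.205 -0.467 -0.599
endloop
endfacet
facet normal 0.572 -0.589 -0.571
outer loop
vertex -3.177 -1.696 -0.549
vertex -2.185 -1.045 -0.226
vertex -2.523 -2.021 0.441
endloop
endfacet
facet normal 0.010 -0.948 -0.318
outer loop
vertex -3.177 -1.696 -0.549
vertex -2.523 -2.021 0.441
vertex -3.752 -2.047 0.481
endloop
endfacet
facet normal -0.582 -0.614 -0.534
outer loop
vertex -3.177 -1.696 -0.549
vertex -3.752 -2.047 0.481
vertex -4.174 -1.087 -0.163
endloop
endfacet
facet normal -0.385 -0.046 -0.922
outer loop
vertex -3.177 -1.696 -0.549
vertex -4.174 -1.087 -0.163
vertex -3.205 -0.467 -0.599
endloop
endfacet
facet normal 0.328 -0.031 -0.944
outer loop
vertex -3.177 -1.696 -0.549
vertex -3.205 -0.467 -0.599
vertex -2.185 -1.045 -0.226
endloop
endfacet
facet normal 0.941 -0.337 -0.016
outer loop
vertex -2.523 -2.021 0.441
vertex -2.185 -1.045 -0.226
vertex -2.146 -0.993 1.003
endloop
endfacet
facet normal 0.032 -0.918 0.395
outer loop
vertex -3.752 -2.047 0.481
vertex -2.523 -2.021 0.441
vertex -3.115 -1.613 1.439
endloop
endfacet
facet normal -0.925 -0.376 0.045
outer loop
vertex -4.174 -1.087 -0.163
vertex -3.752 -2.047 0.481
vertex -4.135 -1.035 1.066
endloop
endfacet
facet normal -0.608 0.541 -0.582
outer loop
vertex -3.205 -0.467 -0.599
vertex -4.174 -1.087 -0.163
vertex -3.797 -0.059 0.399
endloop
endfacet
facet normal 0.546 0.564 -0.619
outer loop
vertex -2.185 -1.045 -0.226
vertex -3.205 -0.467 -0.599
vertex -2.568 -0.033 0.359
endloop
endfacet
facet normal 0.314 -0.512 -0.799
outer loop
vertex -0.276 -3.979 2.765
vertex -0.539 -3.675 2.467
vertex -0.066 -3.627 2.622
endloop
endfacet
facet normal 0.706 -0.139 0.695
outer loop
vertex -0.276 -3.979 2.765
vertex -0.066 -3.627 2.622
vertex -1.061 -2.825 3.793
endloop
endfacet
facet normal 0.314 -0.512 -0.800
outer loop
vertex -0.066 -3.627 2.622
vertex -0.539 -3.675 2.467
vertex -0.212 -3.312 2.363
endloop
endfacet
facet normal 0.774 0.576 0.264
outer loop
vertex -0.066 -3.627 2.622
vertex -0.212 -3.312 2.363
vertex -1.061 -2.825 3.793
endloop
endfacet
facet normal 0.316 -0.513 -0.798
outer loop
vertex -0.212 -3.312 2.363
vertex -0.539 -3.675 2.467
vertex -0.604 -3.27 2.181
endloop
endfacet
facet normal 0.199 0.958 -0.208
outer loop
vertex -0.212 -3.312 2.363
vertex -0.604 -3.27 2.181
vertex -1.061 -2.825 3.793
endloop
endfacet
facet normal 0.314 -0.513 -0.798
outer loop
vertex -0.604 -3.27 2.181
vertex -0.539 -3.675 2.467
vertex -0.947 -3.533 2.215
endloop
endfacet
facet normal -0.589 0.721 -0.366
outer loop
vertex -0.604 -3.27 2.181
vertex -0.947 -3.533 2.215
vertex -1.061 -2.825 3.793
endloop
endfacet
facet normal 0.316 -0.510 -0.800
outer loop
vertex -0.947 -3.533 2.215
vertex -0.539 -3.675 2.467
vertex -0.982 -3.904 2.438
endloop
endfacet
facet normal -0.995 0.040 -0.090
outer loop
vertex -0.947 -3.533 2.215
vertex -0.982 -3.904 2.438
vertex -1.061 -2.825 3.793
endloop
endfacet
facet normal 0.317 -0.512 -0.799
outer loop
vertex -0.982 -3.904 2.438
vertex -0.539 -3.675 2.467
vertex -0.684 -4.102 2.683
endloop
endfacet
facet normal -0.714 -0.567 0.410
outer loop
vertex -0.982 -3.904 2.438
vertex -0.684 -4.102 2.683
vertex -1.061 -2.825 3.793
endloop
endfacet
facet normal 0.315 -0.511 -0.800
outer loop
vertex -0.684 -4.102 2.683
vertex -0.539 -3.675 2.467
vertex -0.276 -3.979 2.765
endloop
endfacet
facet normal 0.043 -0.648 0.760
outer loop
vertex -0.684 -4.102 2.683
vertex -0.276 -3.979 2.765
vertex -1.061 -2.825 3.793
endloop
endfacet

endsolid


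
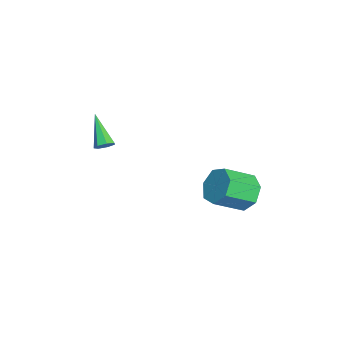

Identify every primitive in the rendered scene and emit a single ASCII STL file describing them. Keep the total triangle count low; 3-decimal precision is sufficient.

solid 
facet normal -0.329 0.787 -0.522
outer loop
vertex 2.906 3.641 -2.155
vertex 2.174 3.751 -1.528
vertex 3.061 4.142 -1.497
endloop
endfacet
facet normal 0.926 0.161 -0.341
outer loop
vertex 2.906 3.641 -2.155
vertex 3.061 4.142 -1.497
vertex 3.458 2.319 -1.279
endloop
endfacet
facet normal 0.926 0.161 -0.341
outer loop
vertex 3.458 2.319 -1.279
vertex 3.061 4.142 -1.497
vertex 3.613 2.82 -0.621
endloop
endfacet
facet normal 0.329 -0.787 0.522
outer loop
vertex 3.458 2.319 -1.279
vertex 3.613 2.82 -0.621
vertex 2.726 2.429 -0.652
endloop
endfacet
facet normal -0.329 0.787 -0.522
outer loop
vertex 3.061 4.142 -1.497
vertex 2.174 3.751 -1.528
vertex 2.548 4.349 -0.862
endloop
endfacet
facet normal 0.722 0.566 0.399
outer loop
vertex 3.061 4.142 -1.497
vertex 2.548 4.349 -0.862
vertex 3.613 2.82 -0.621
endloop
endfacet
facet normal 0.722 0.566 0.399
outer loop
vertex 3.613 2.82 -0.621
vertex 2.548 4.349 -0.862
vertex 3.101 3.026 0.014
endloop
endfacet
facet normal 0.329 -0.788 0.521
outer loop
vertex 3.613 2.82 -0.621
vertex 3.101 3.026 0.014
vertex 2.726 2.429 -0.652
endloop
endfacet
facet normal -0.329 0.787 -0.522
outer loop
vertex 2.548 4.349 -0.862
vertex 2.174 3.751 -1.528
vertex 1.754 4.105 -0.729
endloop
endfacet
facet normal -0.027 0.544 0.839
outer loop
vertex 2.548 4.349 -0.862
vertex 1.754 4.105 -0.729
vertex 3.101 3.026 0.014
endloop
endfacet
facet normal -0.026 0.545 0.838
outer loop
vertex 3.101 3.026 0.014
vertex 1.754 4.105 -0.729
vertex 2.306 2.783 0.147
endloop
endfacet
facet normal 0.328 -0.788 0.521
outer loop
vertex 3.101 3.026 0.014
vertex 2.306 2.783 0.147
vertex 2.726 2.429 -0.652
endloop
endfacet
facet normal -0.329 0.787 -0.522
outer loop
vertex 1.754 4.105 -0.729
vertex 2.174 3.751 -1.528
vertex 1.275 3.595 -1.197
endloop
endfacet
facet normal -0.754 0.114 0.647
outer loop
vertex 1.754 4.105 -0.729
vertex 1.275 3.595 -1.197
vertex 2.306 2.783 0.147
endloop
endfacet
facet normal -0.754 0.113 0.647
outer loop
vertex 2.306 2.783 0.147
vertex 1.275 3.595 -1.197
vertex 1.828 2.273 -0.321
endloop
endfacet
facet normal 0.329 -0.787 0.522
outer loop
vertex 2.306 2.783 0.147
vertex 1.828 2.273 -0.321
vertex 2.726 2.429 -0.652
endloop
endfacet
facet normal -0.329 0.788 -0.521
outer loop
vertex 1.275 3.595 -1.197
vertex 2.174 3.751 -1.528
vertex 1.474 3.203 -1.915
endloop
endfacet
facet normal -0.914 -0.404 -0.033
outer loop
vertex 1.275 3.595 -1.197
vertex 1.474 3.203 -1.915
vertex 1.828 2.273 -0.321
endloop
endfacet
facet normal -0.915 -0.403 -0.032
outer loop
vertex 1.828 2.273 -0.321
vertex 1.474 3.203 -1.915
vertex 2.026 1.88 -1.039
endloop
endfacet
facet normal 0.329 -0.787 0.522
outer loop
vertex 1.828 2.273 -0.321
vertex 2.026 1.88 -1.039
vertex 2.726 2.429 -0.652
endloop
endfacet
facet normal -0.328 0.788 -0.522
outer loop
vertex 1.474 3.203 -1.915
vertex 2.174 3.751 -1.528
vertex 2.199 3.223 -2.341
endloop
endfacet
facet normal -0.386 -0.616 -0.687
outer loop
vertex 1.474 3.203 -1.915
vertex 2.199 3.223 -2.341
vertex 2.026 1.88 -1.039
endloop
endfacet
facet normal -0.385 -0.616 -0.687
outer loop
vertex 2.026 1.88 -1.039
vertex 2.199 3.223 -2.341
vertex 2.752 1.901 -1.465
endloop
endfacet
facet normal 0.329 -0.787 0.522
outer loop
vertex 2.026 1.88 -1.039
vertex 2.752 1.901 -1.465
vertex 2.726 2.429 -0.652
endloop
endfacet
facet normal -0.328 0.788 -0.522
outer loop
vertex 2.199 3.223 -2.341
vertex 2.174 3.751 -1.528
vertex 2.906 3.641 -2.155
endloop
endfacet
facet normal 0.433 -0.365 -0.824
outer loop
vertex 2.199 3.223 -2.341
vertex 2.906 3.641 -2.155
vertex 2.752 1.901 -1.465
endloop
endfacet
facet normal 0.433 -0.365 -0.824
outer loop
vertex 2.752 1.901 -1.465
vertex 2.906 3.641 -2.155
vertex 3.458 2.319 -1.279
endloop
endfacet
facet normal 0.329 -0.787 0.522
outer loop
vertex 2.752 1.901 -1.465
vertex 3.458 2.319 -1.279
vertex 2.726 2.429 -0.652
endloop
endfacet
facet normal 0.707 0.267 -0.655
outer loop
vertex 0.117 -2.38 0.079
vertex -0.193 -2.486 -0.299
vertex -0.133 -2.052 -0.057
endloop
endfacet
facet normal 0.230 0.517 0.824
outer loop
vertex 0.117 -2.38 0.079
vertex -0.133 -2.052 -0.057
vertex -1.487 -2.974 0.899
endloop
endfacet
facet normal 0.707 0.267 -0.655
outer loop
vertex -0.133 -2.052 -0.057
vertex -0.193 -2.486 -0.299
vertex -0.428 -2.051 -0.375
endloop
endfacet
facet normal -0.358 0.872 0.334
outer loop
vertex -0.133 -2.052 -0.057
vertex -0.428 -2.051 -0.375
vertex -1.487 -2.974 0.899
endloop
endfacet
facet normal 0.707 0.268 -0.654
outer loop
vertex -0.428 -2.051 -0.375
vertex -0.193 -2.486 -0.299
vertex -0.546 -2.377 -0.636
endloop
endfacet
facet normal -0.803 0.522 -0.289
outer loop
vertex -0.428 -2.051 -0.375
vertex -0.546 -2.377 -0.636
vertex -1.487 -2.974 0.899
endloop
endfacet
facet normal 0.707 0.268 -0.654
outer loop
vertex -0.546 -2.377 -0.636
vertex -0.193 -2.486 -0.299
vertex -0.398 -2.785 -0.643
endloop
endfacet
facet normal -0.771 -0.270 -0.577
outer loop
vertex -0.546 -2.377 -0.636
vertex -0.398 -2.785 -0.643
vertex -1.487 -2.974 0.899
endloop
endfacet
facet normal 0.708 0.267 -0.654
outer loop
vertex -0.398 -2.785 -0.643
vertex -0.193 -2.486 -0.299
vertex -0.096 -2.968 -0.391
endloop
endfacet
facet normal -0.287 -0.905 -0.314
outer loop
vertex -0.398 -2.785 -0.643
vertex -0.096 -2.968 -0.391
vertex -1.487 -2.974 0.899
endloop
endfacet
facet normal 0.708 0.267 -0.654
outer loop
vertex -0.096 -2.968 -0.391
vertex -0.193 -2.486 -0.299
vertex 0.133 -2.787 -0.069
endloop
endfacet
facet normal 0.287 -0.908 0.306
outer loop
vertex -0.096 -2.968 -0.391
vertex 0.133 -2.787 -0.069
vertex -1.487 -2.974 0.899
endloop
endfacet
facet normal 0.707 0.266 -0.655
outer loop
vertex 0.133 -2.787 -0.069
vertex -0.193 -2.486 -0.299
vertex 0.117 -2.38 0.079
endloop
endfacet
facet normal 0.516 -0.275 0.811
outer loop
vertex 0.133 -2.787 -0.069
vertex 0.117 -2.38 0.079
vertex -1.487 -2.974 0.899
endloop
endfacet

endsolid


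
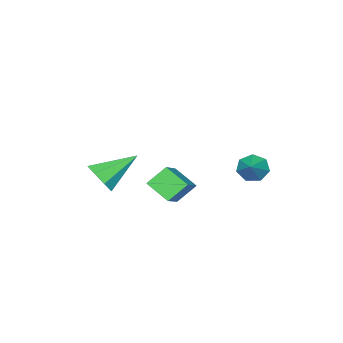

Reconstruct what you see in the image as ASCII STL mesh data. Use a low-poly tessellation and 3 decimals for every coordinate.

solid 
facet normal -0.710 -0.440 -0.550
outer loop
vertex -1.545 2.592 -1.63
vertex -1.93 2.605 -1.144
vertex -1.851 3.032 -1.587
endloop
endfacet
facet normal 0.696 0.531 -0.482
outer loop
vertex -1.545 2.592 -1.63
vertex -1.851 3.032 -1.587
vertex -1.17 3.075 -0.556
endloop
endfacet
facet normal -0.709 -0.440 -0.551
outer loop
vertex -1.851 3.032 -1.587
vertex -1.93 2.605 -1.144
vertex -2.217 3.15 -1.21
endloop
endfacet
facet normal 0.162 0.976 -0.148
outer loop
vertex -1.851 3.032 -1.587
vertex -2.217 3.15 -1.21
vertex -1.17 3.075 -0.556
endloop
endfacet
facet normal -0.710 -0.440 -0.550
outer loop
vertex -2.217 3.15 -1.21
vertex -1.93 2.605 -1.144
vertex -2.366 2.858 -0.784
endloop
endfacet
facet normal -0.245 0.838 0.488
outer loop
vertex -2.217 3.15 -1.21
vertex -2.366 2.858 -0.784
vertex -1.17 3.075 -0.556
endloop
endfacet
facet normal -0.710 -0.440 -0.551
outer loop
vertex -2.366 2.858 -0.784
vertex -1.93 2.605 -1.144
vertex -2.187 2.375 -0.629
endloop
endfacet
facet normal -0.221 0.223 0.949
outer loop
vertex -2.366 2.858 -0.784
vertex -2.187 2.375 -0.629
vertex -1.17 3.075 -0.556
endloop
endfacet
facet normal -0.710 -0.440 -0.551
outer loop
vertex -2.187 2.375 -0.629
vertex -1.93 2.605 -1.144
vertex -1.814 2.065 -0.862
endloop
endfacet
facet normal 0.216 -0.407 0.888
outer loop
vertex -2.187 2.375 -0.629
vertex -1.814 2.065 -0.862
vertex -1.17 3.075 -0.556
endloop
endfacet
facet normal -0.711 -0.439 -0.549
outer loop
vertex -1.814 2.065 -0.862
vertex -1.93 2.605 -1.144
vertex -1.529 2.161 -1.308
endloop
endfacet
facet normal 0.739 -0.577 0.348
outer loop
vertex -1.814 2.065 -0.862
vertex -1.529 2.161 -1.308
vertex -1.17 3.075 -0.556
endloop
endfacet
facet normal -0.710 -0.438 -0.551
outer loop
vertex -1.529 2.161 -1.308
vertex -1.93 2.605 -1.144
vertex -1.545 2.592 -1.63
endloop
endfacet
facet normal 0.952 -0.159 -0.261
outer loop
vertex -1.529 2.161 -1.308
vertex -1.545 2.592 -1.63
vertex -1.17 3.075 -0.556
endloop
endfacet
facet normal -0.752 -0.386 -0.535
outer loop
vertex 1.721 1.203 -0.881
vertex 1.085 1.541 -0.231
vertex 1.644 2.109 -1.427
endloop
endfacet
facet normal 0.655 -0.348 -0.670
outer loop
vertex 2.795 2.699 -0.609
vertex 1.721 1.203 -0.881
vertex 1.644 2.109 -1.427
endloop
endfacet
facet normal -0.752 -0.385 -0.535
outer loop
vertex 1.644 2.109 -1.427
vertex 1.085 1.541 -0.231
vertex 1.009 2.447 -0.777
endloop
endfacet
facet normal -0.072 0.854 -0.515
outer loop
vertex 1.009 2.447 -0.777
vertex 2.795 2.699 -0.609
vertex 1.644 2.109 -1.427
endloop
endfacet
facet normal 0.072 -0.854 0.515
outer loop
vertex 1.721 1.203 -0.881
vertex 2.236 2.131 0.587
vertex 1.085 1.541 -0.231
endloop
endfacet
facet normal 0.655 -0.349 -0.670
outer loop
vertex 2.871 1.793 -0.063
vertex 1.721 1.203 -0.881
vertex 2.795 2.699 -0.609
endloop
endfacet
facet normal 0.072 -0.854 0.515
outer loop
vertex 2.871 1.793 -0.063
vertex 2.236 2.131 0.587
vertex 1.721 1.203 -0.881
endloop
endfacet
facet normal -0.655 0.349 0.670
outer loop
vertex 1.085 1.541 -0.231
vertex 2.236 2.131 0.587
vertex 1.009 2.447 -0.777
endloop
endfacet
facet normal -0.072 0.854 -0.515
outer loop
vertex 2.159 3.037 0.041
vertex 2.795 2.699 -0.609
vertex 1.009 2.447 -0.777
endloop
endfacet
facet normal -0.655 0.348 0.670
outer loop
vertex 1.009 2.447 -0.777
vertex 2.236 2.131 0.587
vertex 2.159 3.037 0.041
endloop
endfacet
facet normal 0.752 0.386 0.535
outer loop
vertex 2.159 3.037 0.041
vertex 2.871 1.793 -0.063
vertex 2.795 2.699 -0.609
endloop
endfacet
facet normal 0.752 0.386 0.534
outer loop
vertex 2.236 2.131 0.587
vertex 2.871 1.793 -0.063
vertex 2.159 3.037 0.041
endloop
endfacet
facet normal 0.772 -0.378 -0.512
outer loop
vertex 3.488 0.399 -0.361
vertex 3.087 -0.202 -0.522
vertex 3.196 0.456 -0.843
endloop
endfacet
facet normal 0.049 0.995 0.088
outer loop
vertex 3.488 0.399 -0.361
vertex 3.196 0.456 -0.843
vertex 1.813 0.422 0.322
endloop
endfacet
facet normal 0.771 -0.378 -0.512
outer loop
vertex 3.196 0.456 -0.843
vertex 3.087 -0.202 -0.522
vertex 2.84 0.128 -1.137
endloop
endfacet
facet normal -0.388 0.812 -0.436
outer loop
vertex 3.196 0.456 -0.843
vertex 2.84 0.128 -1.137
vertex 1.813 0.422 0.322
endloop
endfacet
facet normal 0.771 -0.377 -0.512
outer loop
vertex 2.84 0.128 -1.137
vertex 3.087 -0.202 -0.522
vertex 2.629 -0.393 -1.071
endloop
endfacet
facet normal -0.771 0.237 -0.591
outer loop
vertex 2.84 0.128 -1.137
vertex 2.629 -0.393 -1.071
vertex 1.813 0.422 0.322
endloop
endfacet
facet normal 0.771 -0.377 -0.512
outer loop
vertex 2.629 -0.393 -1.071
vertex 3.087 -0.202 -0.522
vertex 2.686 -0.802 -0.684
endloop
endfacet
facet normal -0.875 -0.391 -0.284
outer loop
vertex 2.629 -0.393 -1.071
vertex 2.686 -0.802 -0.684
vertex 1.813 0.422 0.322
endloop
endfacet
facet normal 0.772 -0.378 -0.511
outer loop
vertex 2.686 -0.802 -0.684
vertex 3.087 -0.202 -0.522
vertex 2.977 -0.86 -0.201
endloop
endfacet
facet normal -0.641 -0.705 0.302
outer loop
vertex 2.686 -0.802 -0.684
vertex 2.977 -0.86 -0.201
vertex 1.813 0.422 0.322
endloop
endfacet
facet normal 0.772 -0.378 -0.511
outer loop
vertex 2.977 -0.86 -0.201
vertex 3.087 -0.202 -0.522
vertex 3.333 -0.531 0.093
endloop
endfacet
facet normal -0.202 -0.522 0.829
outer loop
vertex 2.977 -0.86 -0.201
vertex 3.333 -0.531 0.093
vertex 1.813 0.422 0.322
endloop
endfacet
facet normal 0.772 -0.378 -0.511
outer loop
vertex 3.333 -0.531 0.093
vertex 3.087 -0.202 -0.522
vertex 3.544 -0.01 0.027
endloop
endfacet
facet normal 0.180 0.051 0.982
outer loop
vertex 3.333 -0.531 0.093
vertex 3.544 -0.01 0.027
vertex 1.813 0.422 0.322
endloop
endfacet
facet normal 0.772 -0.378 -0.510
outer loop
vertex 3.544 -0.01 0.027
vertex 3.087 -0.202 -0.522
vertex 3.488 0.399 -0.361
endloop
endfacet
facet normal 0.285 0.680 0.676
outer loop
vertex 3.544 -0.01 0.027
vertex 3.488 0.399 -0.361
vertex 1.813 0.422 0.322
endloop
endfacet

endsolid


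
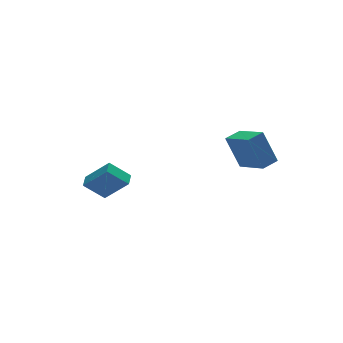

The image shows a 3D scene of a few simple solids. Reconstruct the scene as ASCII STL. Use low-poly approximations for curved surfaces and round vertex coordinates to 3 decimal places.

solid 
facet normal -0.952 -0.271 -0.142
outer loop
vertex 2.823 -3.618 3.121
vertex 2.406 -1.671 2.209
vertex 3.347 -4.427 1.154
endloop
endfacet
facet normal 0.191 -0.889 0.416
outer loop
vertex 4.394 -4.129 1.311
vertex 2.823 -3.618 3.121
vertex 3.347 -4.427 1.154
endloop
endfacet
facet normal -0.952 -0.270 -0.143
outer loop
vertex 3.347 -4.427 1.154
vertex 2.406 -1.671 2.209
vertex 2.93 -2.479 0.243
endloop
endfacet
facet normal 0.240 -0.369 -0.898
outer loop
vertex 2.93 -2.479 0.243
vertex 4.394 -4.129 1.311
vertex 3.347 -4.427 1.154
endloop
endfacet
facet normal -0.240 0.369 0.898
outer loop
vertex 2.823 -3.618 3.121
vertex 3.453 -1.373 2.366
vertex 2.406 -1.671 2.209
endloop
endfacet
facet normal 0.190 -0.889 0.416
outer loop
vertex 3.87 -3.321 3.277
vertex 2.823 -3.618 3.121
vertex 4.394 -4.129 1.311
endloop
endfacet
facet normal -0.239 0.369 0.898
outer loop
vertex 3.87 -3.321 3.277
vertex 3.453 -1.373 2.366
vertex 2.823 -3.618 3.121
endloop
endfacet
facet normal -0.191 0.889 -0.416
outer loop
vertex 2.406 -1.671 2.209
vertex 3.453 -1.373 2.366
vertex 2.93 -2.479 0.243
endloop
endfacet
facet normal 0.239 -0.370 -0.898
outer loop
vertex 3.977 -2.182 0.399
vertex 4.394 -4.129 1.311
vertex 2.93 -2.479 0.243
endloop
endfacet
facet normal -0.190 0.889 -0.416
outer loop
vertex 2.93 -2.479 0.243
vertex 3.453 -1.373 2.366
vertex 3.977 -2.182 0.399
endloop
endfacet
facet normal 0.952 0.271 0.143
outer loop
vertex 3.977 -2.182 0.399
vertex 3.87 -3.321 3.277
vertex 4.394 -4.129 1.311
endloop
endfacet
facet normal 0.952 0.270 0.142
outer loop
vertex 3.453 -1.373 2.366
vertex 3.87 -3.321 3.277
vertex 3.977 -2.182 0.399
endloop
endfacet
facet normal -0.516 -0.838 -0.178
outer loop
vertex -1.498 2.819 -3.256
vertex -2.649 3.287 -2.124
vertex -2.6 3.824 -4.791
endloop
endfacet
facet normal 0.685 -0.278 -0.674
outer loop
vertex -2.151 4.553 -4.636
vertex -1.498 2.819 -3.256
vertex -2.6 3.824 -4.791
endloop
endfacet
facet normal -0.516 -0.838 -0.178
outer loop
vertex -2.6 3.824 -4.791
vertex -2.649 3.287 -2.124
vertex -3.75 4.292 -3.659
endloop
endfacet
facet normal -0.515 0.470 -0.717
outer loop
vertex -3.75 4.292 -3.659
vertex -2.151 4.553 -4.636
vertex -2.6 3.824 -4.791
endloop
endfacet
facet normal 0.515 -0.470 0.717
outer loop
vertex -1.498 2.819 -3.256
vertex -2.2 4.016 -1.969
vertex -2.649 3.287 -2.124
endloop
endfacet
facet normal 0.685 -0.278 -0.673
outer loop
vertex -1.05 3.548 -3.101
vertex -1.498 2.819 -3.256
vertex -2.151 4.553 -4.636
endloop
endfacet
facet normal 0.515 -0.469 0.717
outer loop
vertex -1.05 3.548 -3.101
vertex -2.2 4.016 -1.969
vertex -1.498 2.819 -3.256
endloop
endfacet
facet normal -0.685 0.279 0.673
outer loop
vertex -2.649 3.287 -2.124
vertex -2.2 4.016 -1.969
vertex -3.75 4.292 -3.659
endloop
endfacet
facet normal -0.515 0.469 -0.718
outer loop
vertex -3.302 5.021 -3.504
vertex -2.151 4.553 -4.636
vertex -3.75 4.292 -3.659
endloop
endfacet
facet normal -0.685 0.278 0.674
outer loop
vertex -3.75 4.292 -3.659
vertex -2.2 4.016 -1.969
vertex -3.302 5.021 -3.504
endloop
endfacet
facet normal 0.516 0.838 0.178
outer loop
vertex -3.302 5.021 -3.504
vertex -1.05 3.548 -3.101
vertex -2.151 4.553 -4.636
endloop
endfacet
facet normal 0.516 0.838 0.178
outer loop
vertex -2.2 4.016 -1.969
vertex -1.05 3.548 -3.101
vertex -3.302 5.021 -3.504
endloop
endfacet

endsolid
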